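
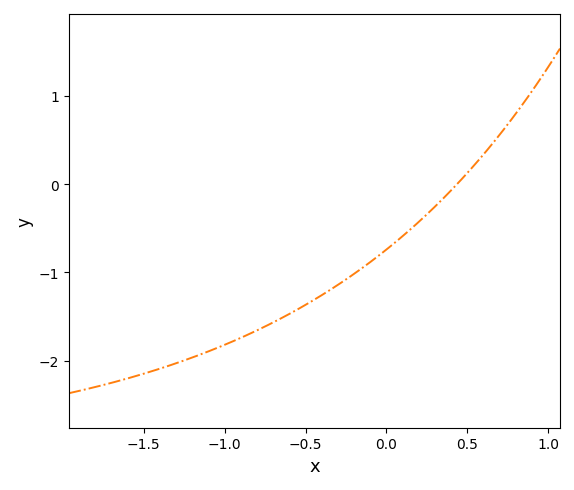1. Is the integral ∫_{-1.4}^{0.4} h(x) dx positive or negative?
negative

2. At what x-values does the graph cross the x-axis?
0.436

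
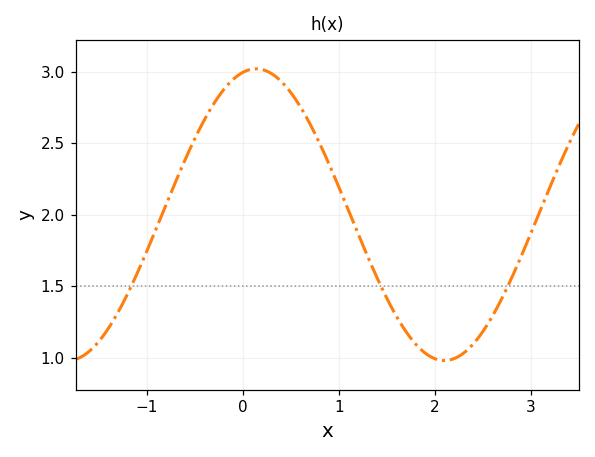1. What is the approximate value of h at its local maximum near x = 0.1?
3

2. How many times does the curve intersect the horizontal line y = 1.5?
3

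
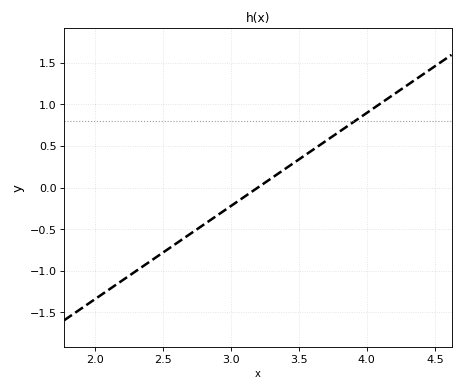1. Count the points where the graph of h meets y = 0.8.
1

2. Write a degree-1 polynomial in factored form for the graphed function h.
y = 1.12(x - 3.2)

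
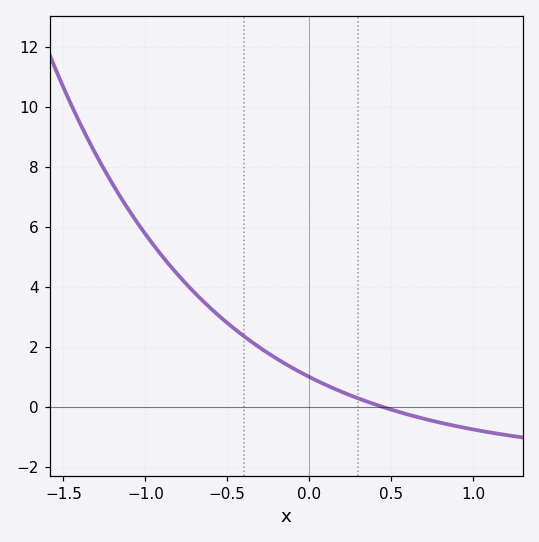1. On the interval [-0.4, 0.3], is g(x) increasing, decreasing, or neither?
decreasing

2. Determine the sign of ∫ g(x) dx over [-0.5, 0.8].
positive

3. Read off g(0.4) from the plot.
0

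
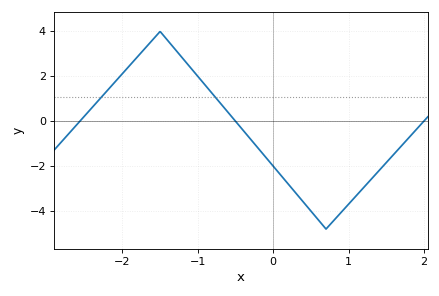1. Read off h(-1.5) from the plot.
4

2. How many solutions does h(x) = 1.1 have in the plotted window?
2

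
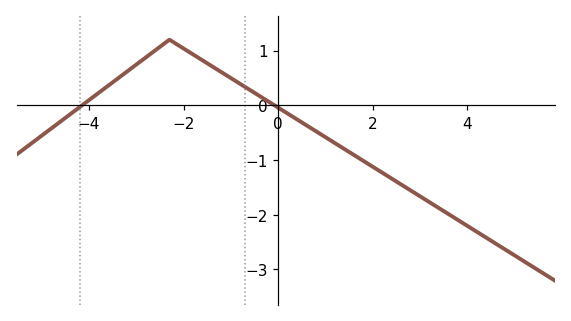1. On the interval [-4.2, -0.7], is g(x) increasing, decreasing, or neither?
neither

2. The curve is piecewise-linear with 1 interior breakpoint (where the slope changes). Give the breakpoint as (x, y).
(-2.3, 1.2)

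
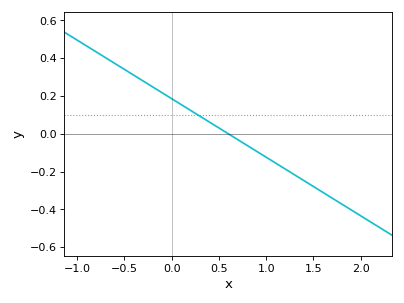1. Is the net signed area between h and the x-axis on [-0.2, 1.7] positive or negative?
negative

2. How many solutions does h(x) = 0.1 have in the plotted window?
1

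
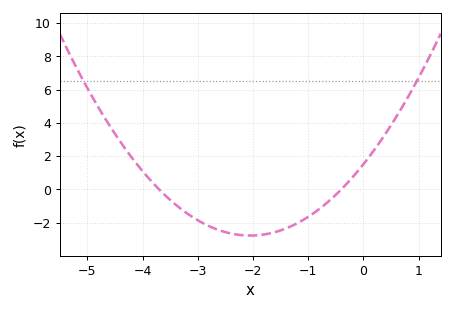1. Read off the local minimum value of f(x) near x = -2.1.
-2.8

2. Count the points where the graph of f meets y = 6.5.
2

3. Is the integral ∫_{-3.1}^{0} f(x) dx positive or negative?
negative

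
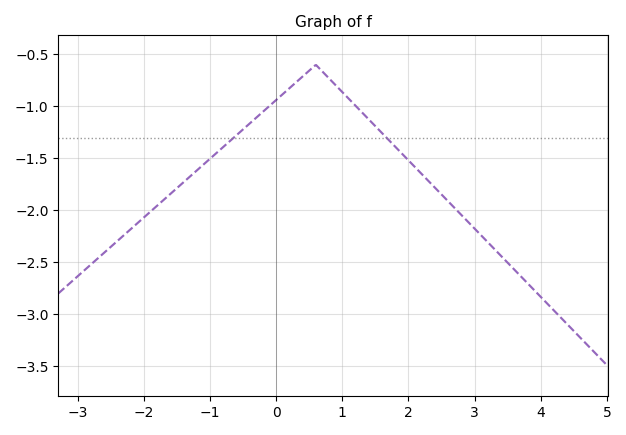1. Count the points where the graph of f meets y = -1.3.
2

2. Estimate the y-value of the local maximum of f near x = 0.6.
-0.6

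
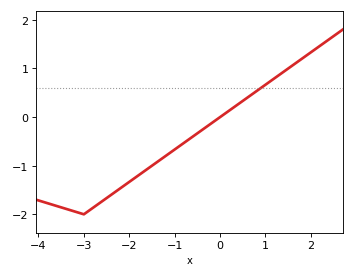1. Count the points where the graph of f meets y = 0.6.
1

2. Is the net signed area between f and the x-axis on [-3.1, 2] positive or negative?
negative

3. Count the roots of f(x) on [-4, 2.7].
1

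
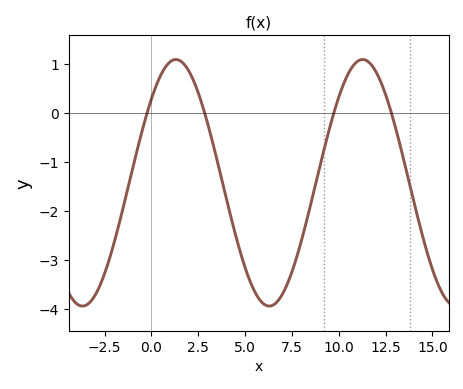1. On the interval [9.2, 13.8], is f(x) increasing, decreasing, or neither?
neither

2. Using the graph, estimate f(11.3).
1.1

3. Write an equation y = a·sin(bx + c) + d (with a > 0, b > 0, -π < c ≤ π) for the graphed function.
y = 2.52sin(0.63x + 0.75) - 1.42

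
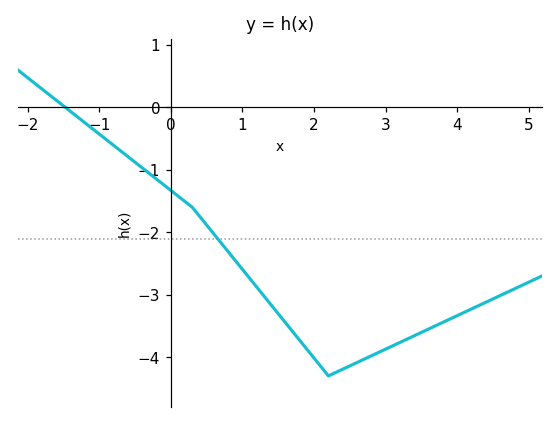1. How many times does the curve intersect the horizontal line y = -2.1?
1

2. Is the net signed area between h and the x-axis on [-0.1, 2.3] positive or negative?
negative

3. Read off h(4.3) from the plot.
-3.2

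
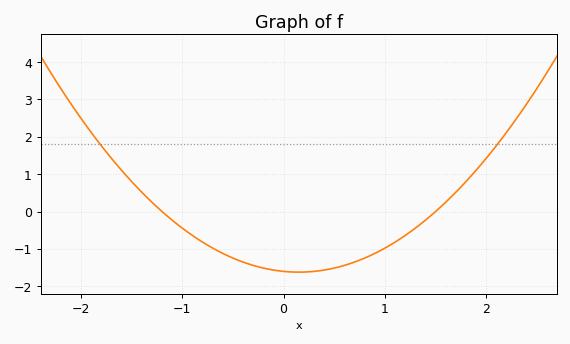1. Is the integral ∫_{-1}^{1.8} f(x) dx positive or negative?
negative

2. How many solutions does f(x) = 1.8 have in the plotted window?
2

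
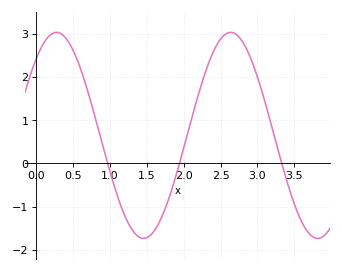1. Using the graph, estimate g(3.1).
1.44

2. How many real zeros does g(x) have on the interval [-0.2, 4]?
3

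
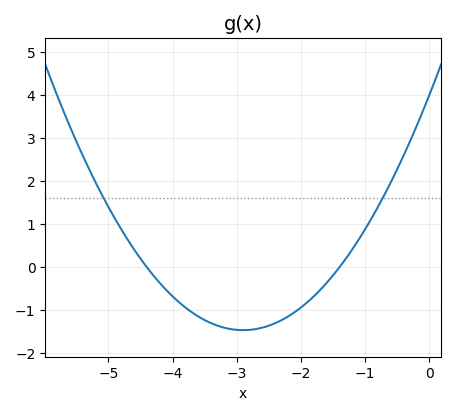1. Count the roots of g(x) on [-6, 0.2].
2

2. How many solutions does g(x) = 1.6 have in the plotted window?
2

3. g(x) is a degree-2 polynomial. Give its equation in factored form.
y = 0.65(x + 4.4)(x + 1.4)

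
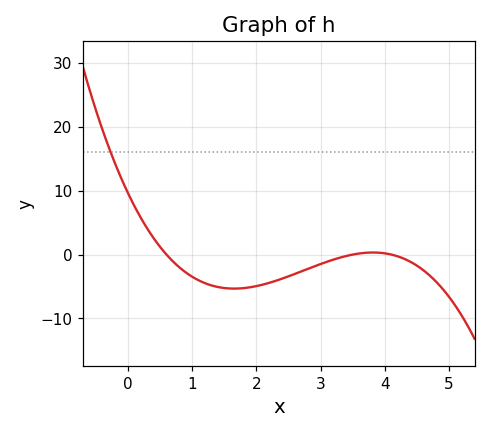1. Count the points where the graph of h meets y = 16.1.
1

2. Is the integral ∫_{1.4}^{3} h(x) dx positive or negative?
negative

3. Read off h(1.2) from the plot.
-4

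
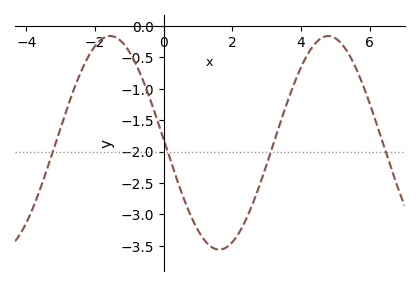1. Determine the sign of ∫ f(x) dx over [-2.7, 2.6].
negative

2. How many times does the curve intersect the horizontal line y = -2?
4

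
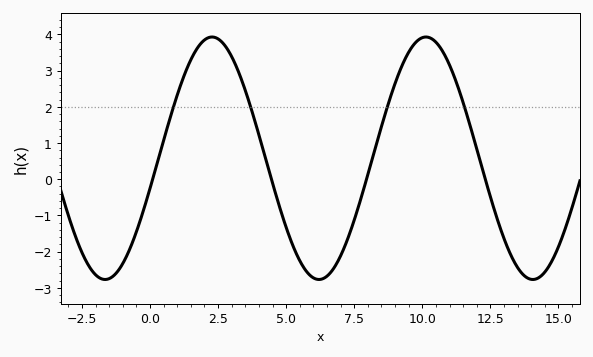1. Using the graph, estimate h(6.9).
-2.27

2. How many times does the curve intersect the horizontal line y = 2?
4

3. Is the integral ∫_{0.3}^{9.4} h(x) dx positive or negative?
positive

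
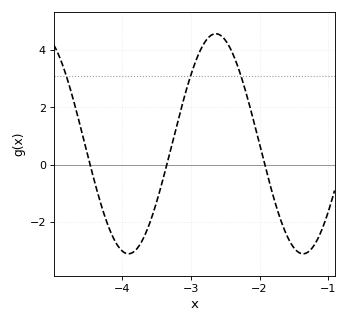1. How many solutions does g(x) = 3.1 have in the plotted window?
3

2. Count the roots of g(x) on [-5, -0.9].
3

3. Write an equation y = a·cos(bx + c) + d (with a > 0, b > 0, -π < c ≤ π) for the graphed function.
y = 3.84cos(2.5x + 0.25) + 0.73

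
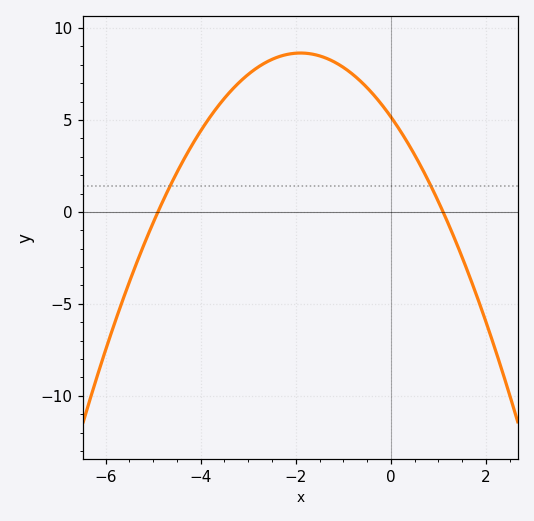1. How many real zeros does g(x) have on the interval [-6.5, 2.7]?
2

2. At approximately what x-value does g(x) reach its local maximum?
-1.9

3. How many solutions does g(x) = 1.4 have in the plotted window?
2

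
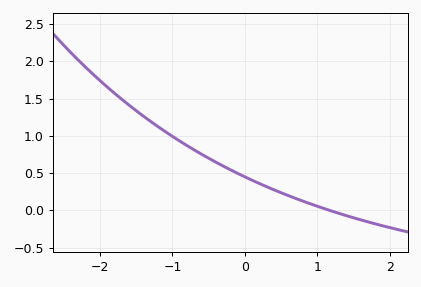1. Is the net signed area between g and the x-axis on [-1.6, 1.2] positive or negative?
positive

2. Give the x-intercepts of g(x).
1.17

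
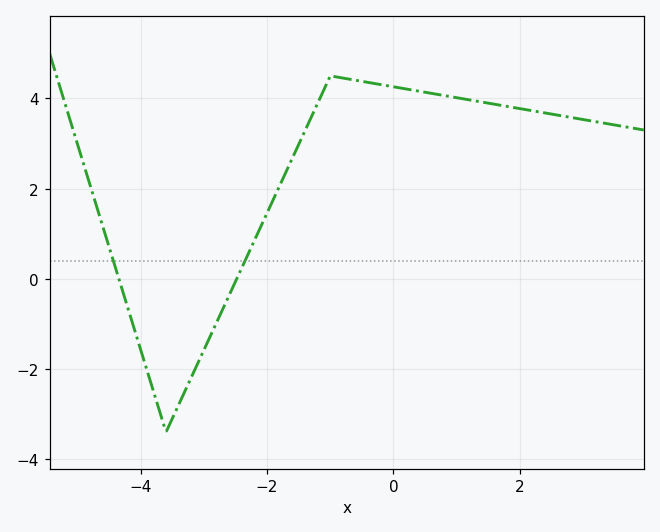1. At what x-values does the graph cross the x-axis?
-4.35, -2.48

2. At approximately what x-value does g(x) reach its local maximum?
-0.998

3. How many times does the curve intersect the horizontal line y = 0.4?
2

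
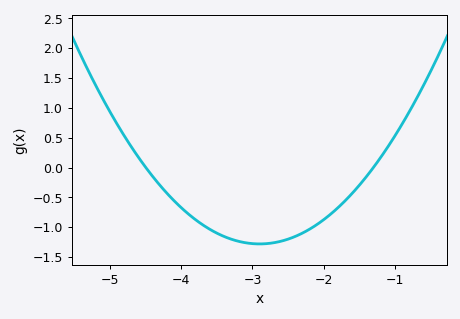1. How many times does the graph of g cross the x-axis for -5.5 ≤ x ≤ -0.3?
2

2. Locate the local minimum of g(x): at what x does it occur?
-2.9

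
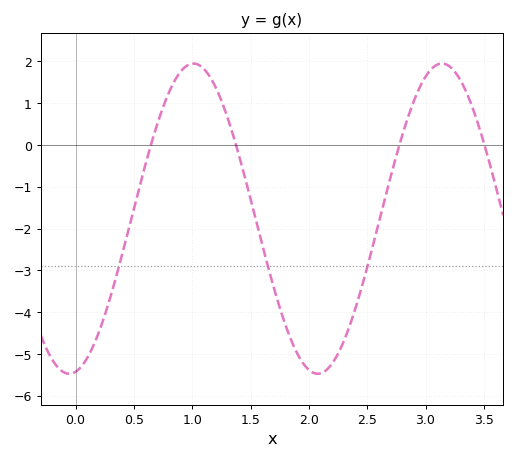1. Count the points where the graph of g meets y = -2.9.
3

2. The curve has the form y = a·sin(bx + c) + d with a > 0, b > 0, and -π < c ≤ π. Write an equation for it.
y = 3.71sin(2.95x - 1.41) - 1.76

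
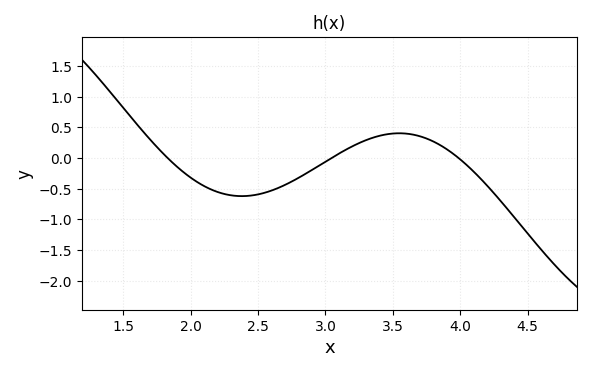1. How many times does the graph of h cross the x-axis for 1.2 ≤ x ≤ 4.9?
3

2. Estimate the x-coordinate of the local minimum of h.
2.38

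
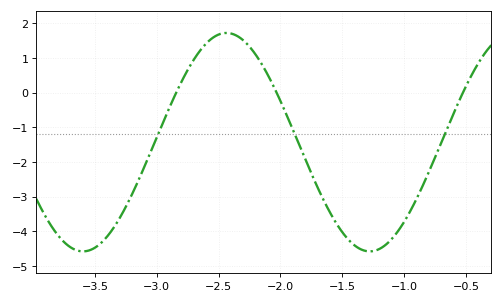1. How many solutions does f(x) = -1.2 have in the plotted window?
3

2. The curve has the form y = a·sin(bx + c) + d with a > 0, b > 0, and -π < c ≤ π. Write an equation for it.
y = 3.15sin(2.71x + 1.89) - 1.43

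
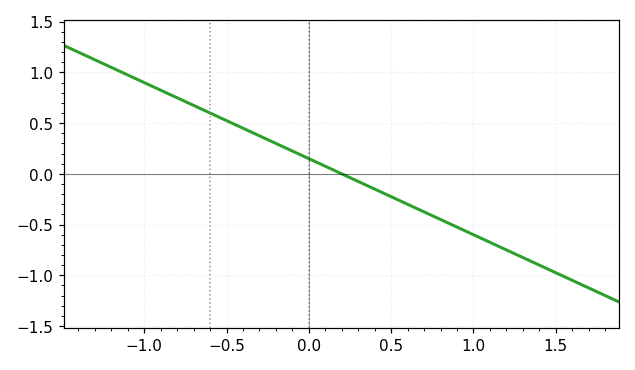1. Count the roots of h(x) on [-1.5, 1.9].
1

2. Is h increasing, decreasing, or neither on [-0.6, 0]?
decreasing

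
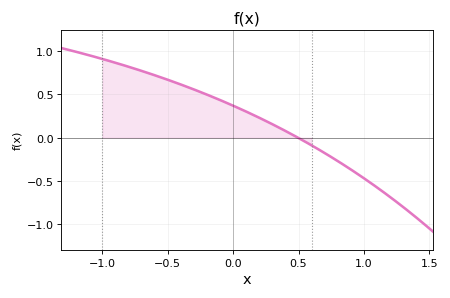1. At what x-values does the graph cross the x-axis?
0.495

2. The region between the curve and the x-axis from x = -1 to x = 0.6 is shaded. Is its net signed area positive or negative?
positive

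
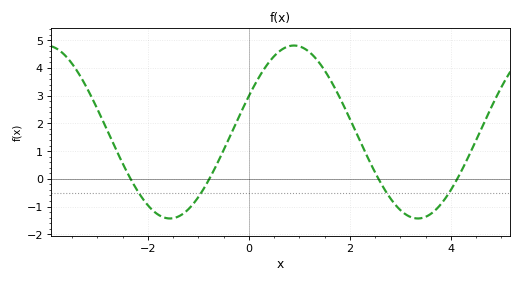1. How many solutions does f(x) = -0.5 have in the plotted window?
4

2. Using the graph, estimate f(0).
3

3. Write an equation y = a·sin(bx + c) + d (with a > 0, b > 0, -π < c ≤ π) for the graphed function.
y = 3.12sin(1.3x + 0.43) + 1.69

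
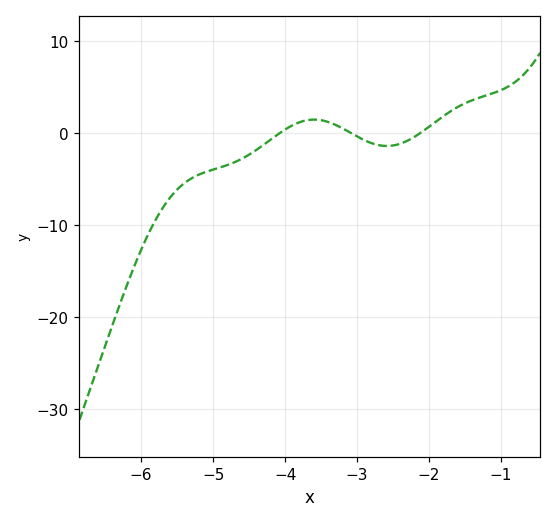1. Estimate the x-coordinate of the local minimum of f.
-2.6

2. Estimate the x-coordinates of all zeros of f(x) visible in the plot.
-4.1, -3.1, -2.1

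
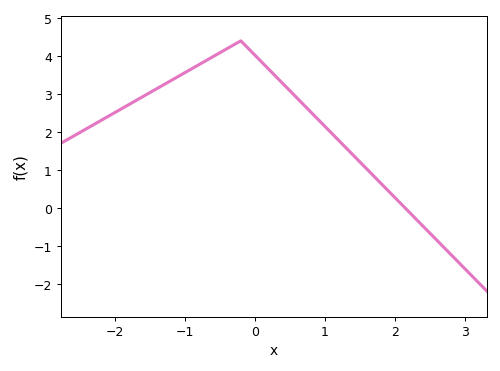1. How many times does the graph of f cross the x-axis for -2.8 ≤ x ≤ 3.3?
1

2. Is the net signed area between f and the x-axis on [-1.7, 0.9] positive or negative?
positive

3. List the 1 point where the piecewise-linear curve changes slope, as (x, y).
(-0.2, 4.4)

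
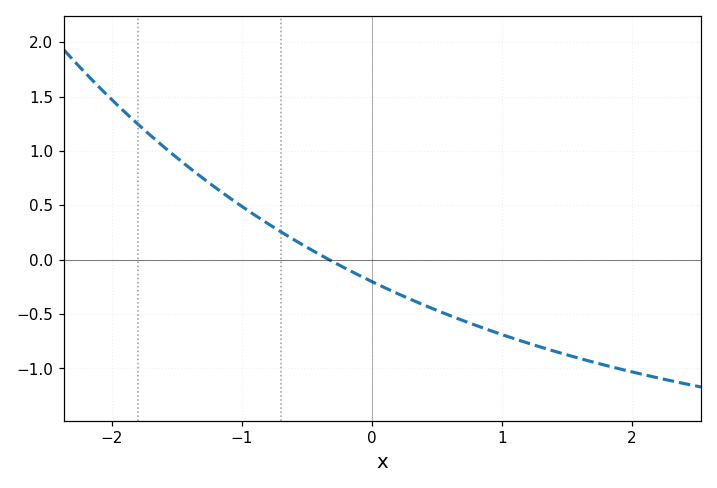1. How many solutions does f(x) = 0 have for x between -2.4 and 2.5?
1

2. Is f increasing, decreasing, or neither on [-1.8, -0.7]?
decreasing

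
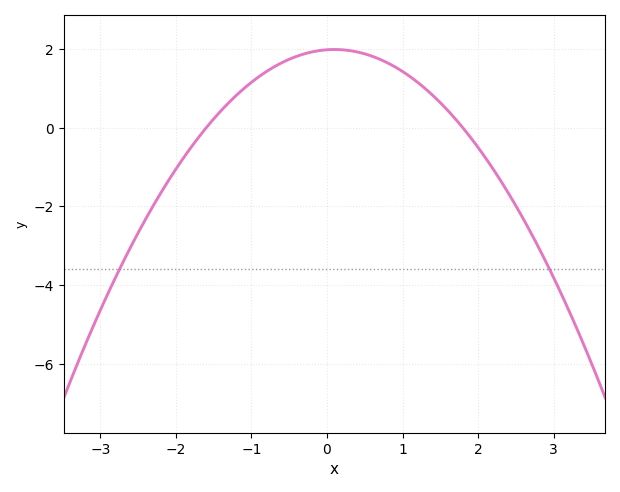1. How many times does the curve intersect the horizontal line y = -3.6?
2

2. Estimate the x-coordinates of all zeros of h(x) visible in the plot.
-1.6, 1.8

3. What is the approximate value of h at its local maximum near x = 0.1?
2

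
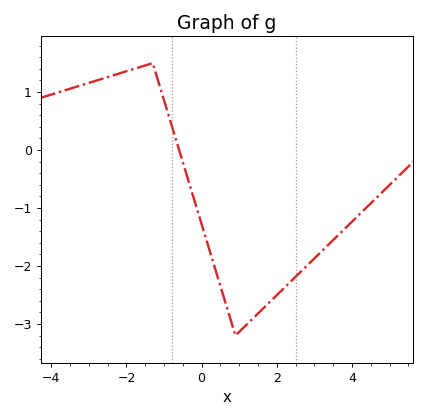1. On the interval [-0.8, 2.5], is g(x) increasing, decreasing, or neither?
neither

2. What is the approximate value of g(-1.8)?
1.4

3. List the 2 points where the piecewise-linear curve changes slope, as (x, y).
(-1.3, 1.5); (0.9, -3.2)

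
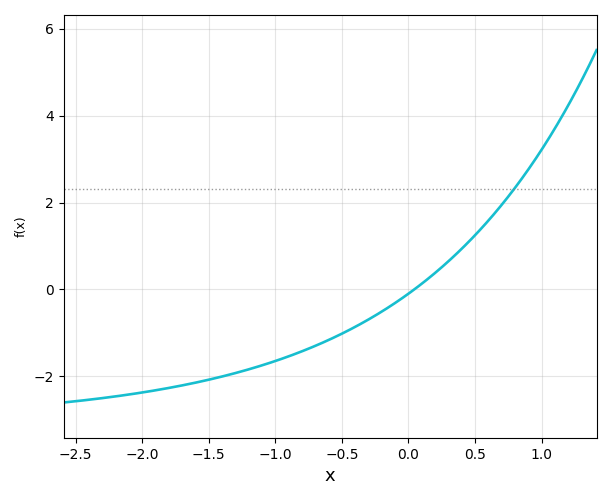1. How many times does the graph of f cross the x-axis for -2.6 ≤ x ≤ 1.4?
1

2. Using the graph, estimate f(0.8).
2.33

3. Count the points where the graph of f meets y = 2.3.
1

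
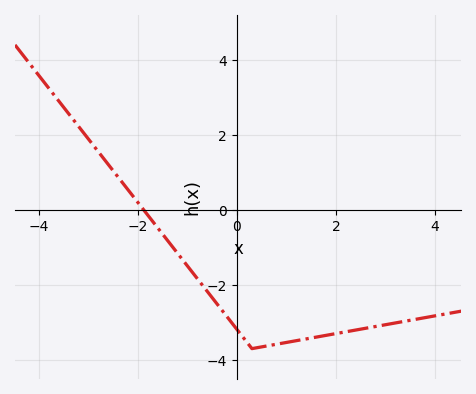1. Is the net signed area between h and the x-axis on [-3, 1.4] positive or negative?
negative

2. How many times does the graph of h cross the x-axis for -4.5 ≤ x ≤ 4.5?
1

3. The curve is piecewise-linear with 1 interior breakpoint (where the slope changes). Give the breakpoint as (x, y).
(0.3, -3.7)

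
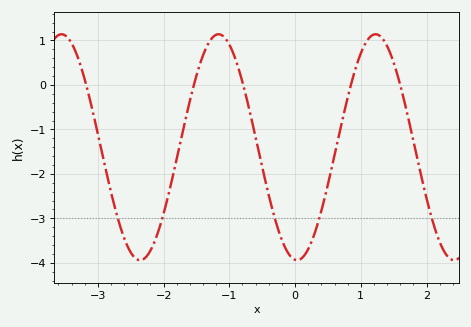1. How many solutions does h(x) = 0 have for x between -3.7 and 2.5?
5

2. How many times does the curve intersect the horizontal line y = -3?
5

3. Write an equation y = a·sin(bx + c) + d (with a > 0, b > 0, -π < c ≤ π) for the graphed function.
y = 2.54sin(2.63x - 1.65) - 1.4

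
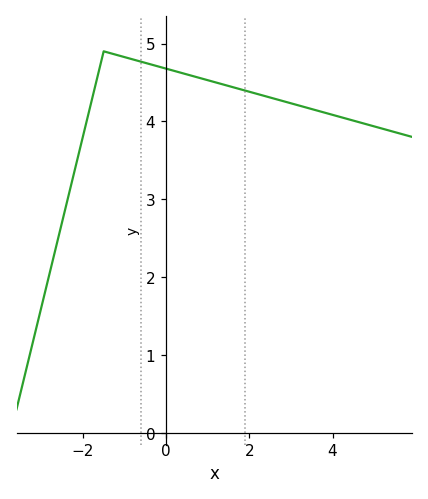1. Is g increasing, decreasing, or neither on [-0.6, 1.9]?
decreasing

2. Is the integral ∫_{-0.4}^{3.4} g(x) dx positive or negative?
positive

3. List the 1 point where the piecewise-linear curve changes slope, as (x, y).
(-1.5, 4.9)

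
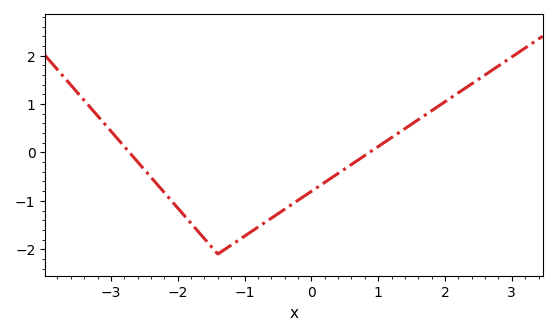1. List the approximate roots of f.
-2.7, 0.9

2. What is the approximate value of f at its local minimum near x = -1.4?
-2.1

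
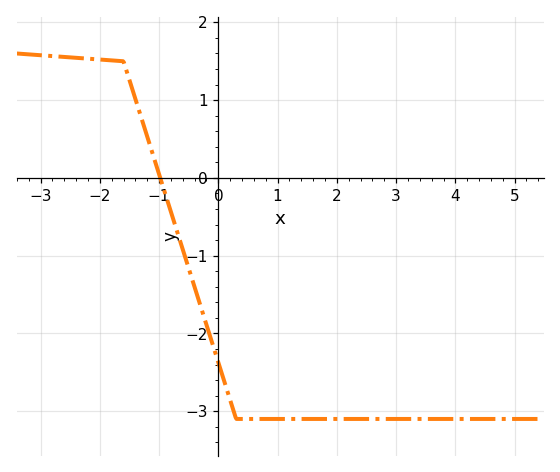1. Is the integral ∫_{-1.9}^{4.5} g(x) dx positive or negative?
negative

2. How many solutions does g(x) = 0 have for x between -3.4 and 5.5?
1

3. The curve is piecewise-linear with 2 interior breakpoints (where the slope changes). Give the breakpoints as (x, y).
(-1.6, 1.5); (0.3, -3.1)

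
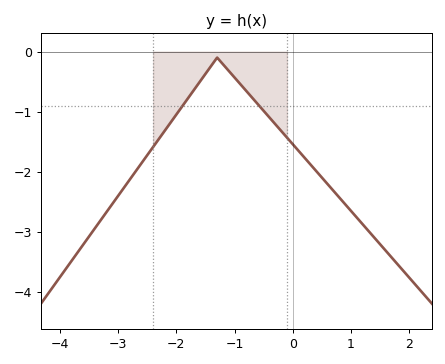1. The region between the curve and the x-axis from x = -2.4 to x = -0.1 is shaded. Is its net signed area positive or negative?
negative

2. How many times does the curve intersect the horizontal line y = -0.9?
2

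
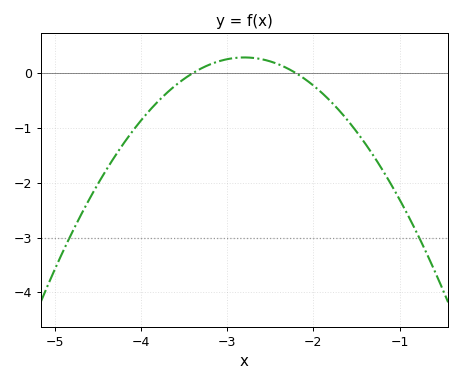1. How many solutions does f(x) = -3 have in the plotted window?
2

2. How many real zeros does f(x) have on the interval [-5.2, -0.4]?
2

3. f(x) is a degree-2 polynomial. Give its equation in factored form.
y = -0.8(x + 3.4)(x + 2.2)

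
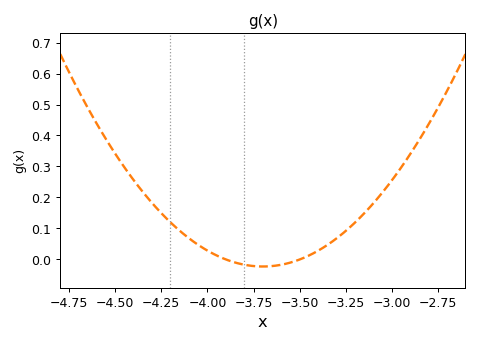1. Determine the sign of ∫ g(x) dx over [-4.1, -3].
positive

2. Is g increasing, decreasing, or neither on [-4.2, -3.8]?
decreasing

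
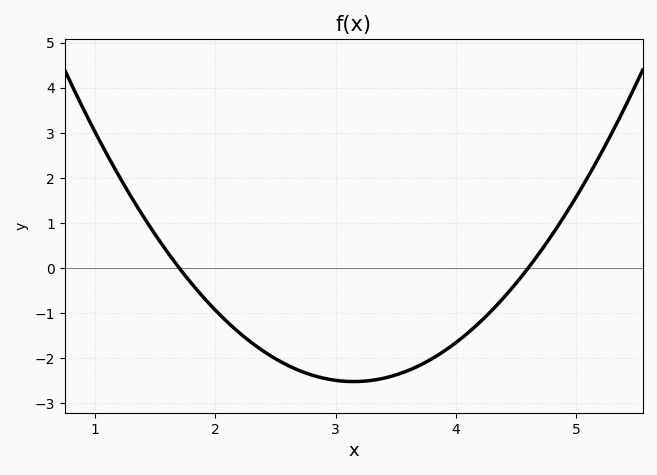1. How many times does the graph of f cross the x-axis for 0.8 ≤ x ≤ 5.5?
2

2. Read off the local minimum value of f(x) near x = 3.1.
-2.52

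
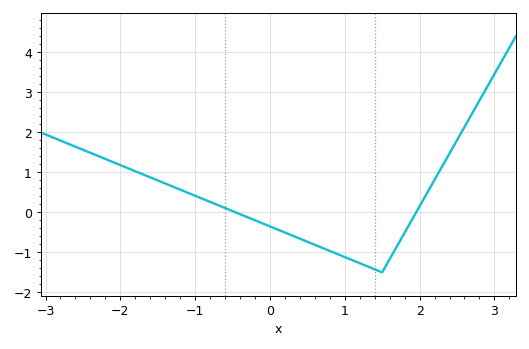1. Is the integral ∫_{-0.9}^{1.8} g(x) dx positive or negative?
negative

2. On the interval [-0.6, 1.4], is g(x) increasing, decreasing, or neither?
decreasing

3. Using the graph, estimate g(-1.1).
0.493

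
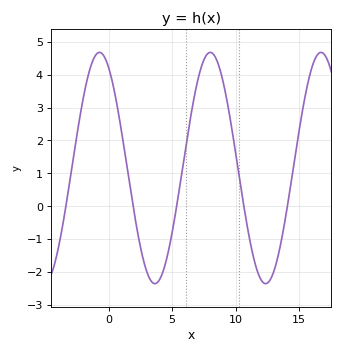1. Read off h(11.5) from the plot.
-1.7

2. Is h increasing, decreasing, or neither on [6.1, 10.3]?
neither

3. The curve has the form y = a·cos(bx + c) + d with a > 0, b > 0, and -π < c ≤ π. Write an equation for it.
y = 3.52cos(0.72x + 0.522) + 1.16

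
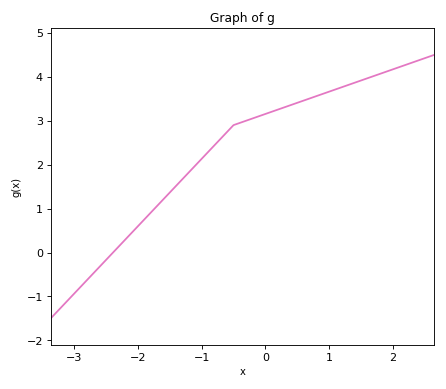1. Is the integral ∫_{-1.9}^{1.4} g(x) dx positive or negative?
positive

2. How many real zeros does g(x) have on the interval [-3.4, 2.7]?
1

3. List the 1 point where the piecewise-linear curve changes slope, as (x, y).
(-0.5, 2.9)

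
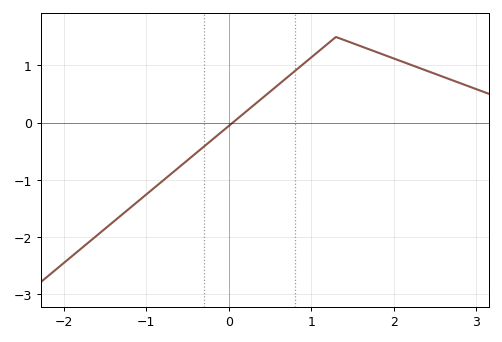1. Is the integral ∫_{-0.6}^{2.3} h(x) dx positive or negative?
positive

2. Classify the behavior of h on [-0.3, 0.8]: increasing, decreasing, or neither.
increasing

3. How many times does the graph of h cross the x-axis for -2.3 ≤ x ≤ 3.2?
1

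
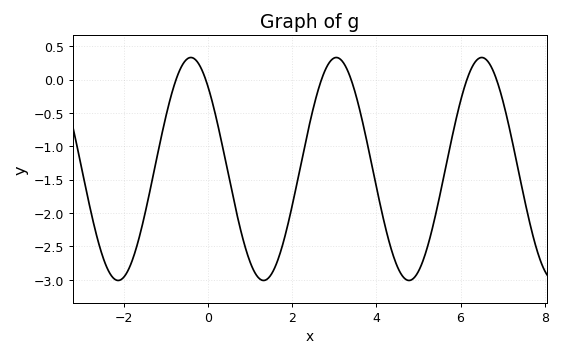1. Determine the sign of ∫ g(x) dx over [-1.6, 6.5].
negative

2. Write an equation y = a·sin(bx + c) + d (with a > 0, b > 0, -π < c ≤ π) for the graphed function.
y = 1.67sin(1.8x + 2.3) - 1.34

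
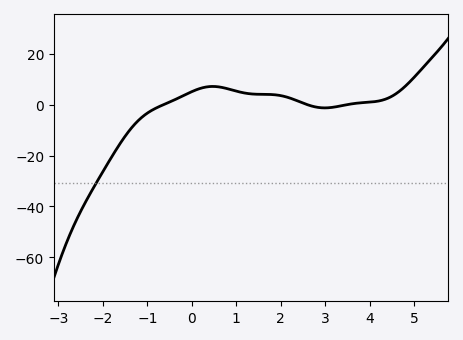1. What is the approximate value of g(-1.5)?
-12.3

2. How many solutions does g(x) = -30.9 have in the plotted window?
1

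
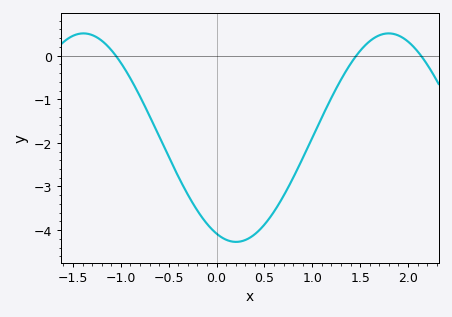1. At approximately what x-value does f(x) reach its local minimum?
0.203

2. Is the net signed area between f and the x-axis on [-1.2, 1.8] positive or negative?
negative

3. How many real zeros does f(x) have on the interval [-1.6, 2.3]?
3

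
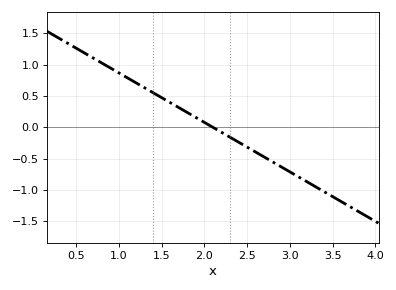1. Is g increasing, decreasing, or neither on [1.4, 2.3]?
decreasing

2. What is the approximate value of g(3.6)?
-1.2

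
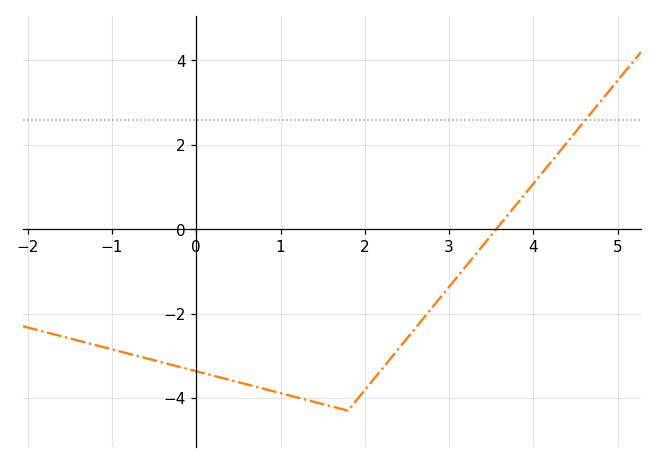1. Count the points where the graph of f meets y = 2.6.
1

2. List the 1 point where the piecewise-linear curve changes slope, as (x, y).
(1.8, -4.3)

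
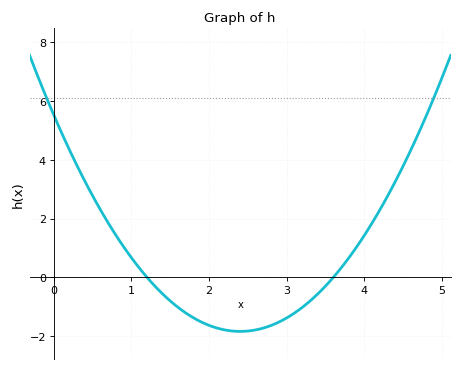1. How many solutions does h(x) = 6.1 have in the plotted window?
2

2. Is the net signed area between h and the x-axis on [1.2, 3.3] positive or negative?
negative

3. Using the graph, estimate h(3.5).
-0.2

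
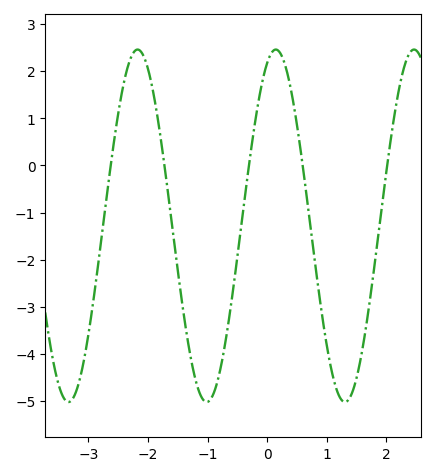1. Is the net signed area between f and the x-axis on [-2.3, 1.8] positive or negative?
negative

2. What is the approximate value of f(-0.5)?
-1.9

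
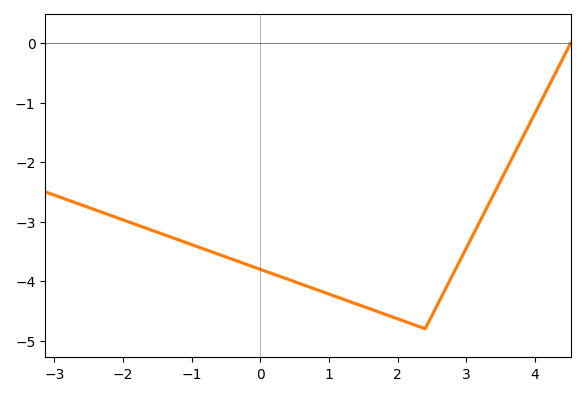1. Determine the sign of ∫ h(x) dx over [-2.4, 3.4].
negative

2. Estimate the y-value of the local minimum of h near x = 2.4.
-4.8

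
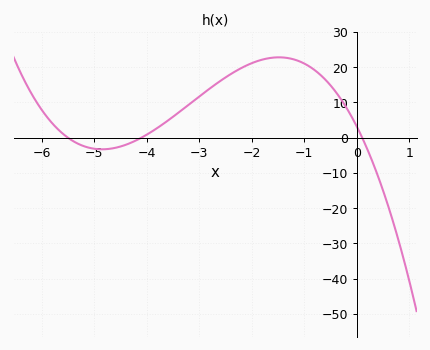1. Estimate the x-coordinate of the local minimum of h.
-4.8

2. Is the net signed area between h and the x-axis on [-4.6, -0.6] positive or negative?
positive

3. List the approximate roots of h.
-5.6, -4, 0.2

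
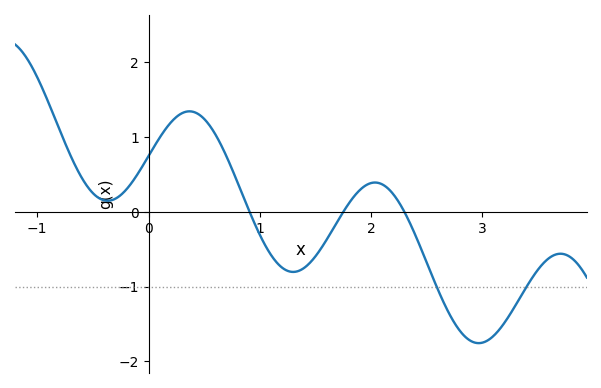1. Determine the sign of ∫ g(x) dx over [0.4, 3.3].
negative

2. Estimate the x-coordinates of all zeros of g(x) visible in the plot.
0.9, 1.8, 2.3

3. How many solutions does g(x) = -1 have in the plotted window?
2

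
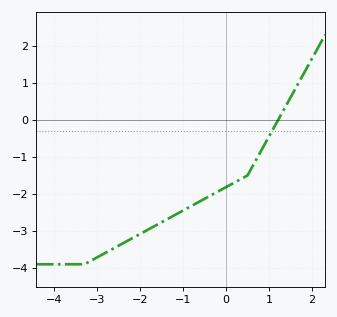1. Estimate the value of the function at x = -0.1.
-1.9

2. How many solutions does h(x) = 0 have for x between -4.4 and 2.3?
1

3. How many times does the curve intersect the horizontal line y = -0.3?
1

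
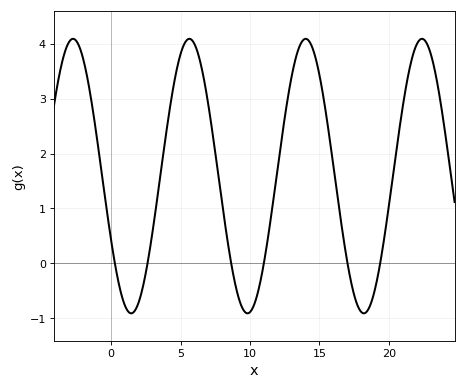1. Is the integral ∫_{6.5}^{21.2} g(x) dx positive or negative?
positive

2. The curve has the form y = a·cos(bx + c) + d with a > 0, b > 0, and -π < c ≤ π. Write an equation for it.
y = 2.5cos(0.75x + 2.06) + 1.59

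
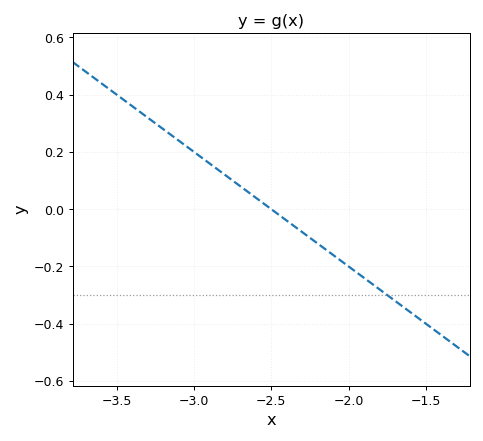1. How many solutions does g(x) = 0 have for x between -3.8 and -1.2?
1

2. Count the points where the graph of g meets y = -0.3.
1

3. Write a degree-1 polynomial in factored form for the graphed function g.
y = -0.4(x + 2.5)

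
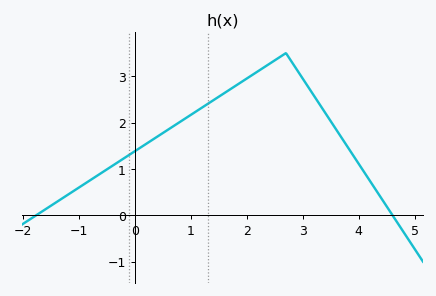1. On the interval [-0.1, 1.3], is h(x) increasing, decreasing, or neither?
increasing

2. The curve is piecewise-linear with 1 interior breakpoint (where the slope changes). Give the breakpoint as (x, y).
(2.7, 3.5)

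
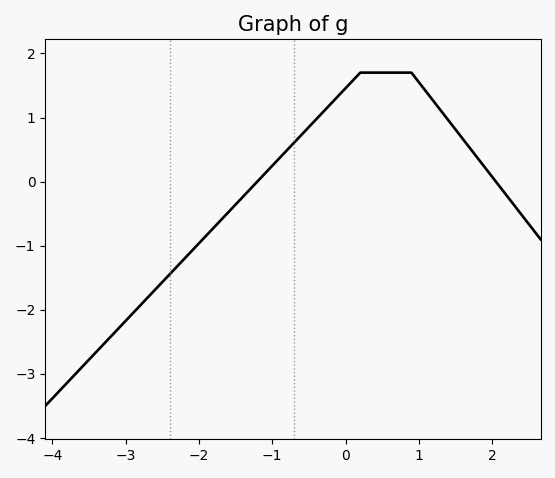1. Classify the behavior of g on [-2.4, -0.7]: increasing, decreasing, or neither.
increasing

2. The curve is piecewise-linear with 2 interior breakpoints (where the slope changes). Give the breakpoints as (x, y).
(0.2, 1.7); (0.9, 1.7)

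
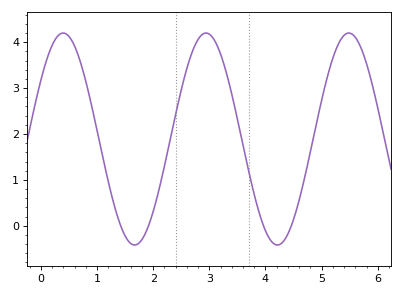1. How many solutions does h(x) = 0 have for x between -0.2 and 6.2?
4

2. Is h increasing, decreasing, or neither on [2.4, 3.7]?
neither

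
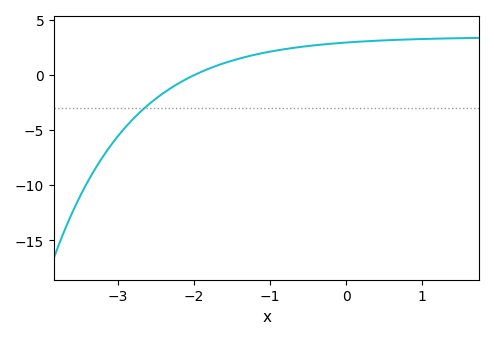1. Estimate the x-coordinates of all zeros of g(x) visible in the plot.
-1.99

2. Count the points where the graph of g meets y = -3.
1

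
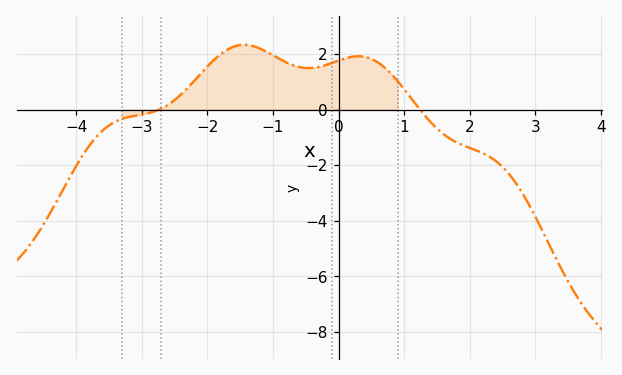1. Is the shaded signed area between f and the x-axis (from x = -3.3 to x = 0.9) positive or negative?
positive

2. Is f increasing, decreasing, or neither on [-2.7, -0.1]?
neither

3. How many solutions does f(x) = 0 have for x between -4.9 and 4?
2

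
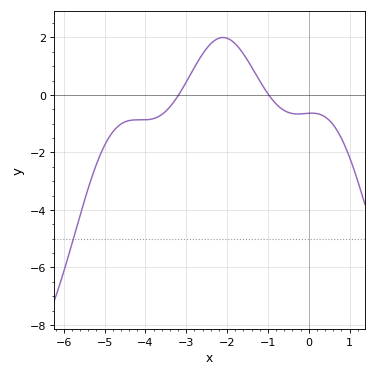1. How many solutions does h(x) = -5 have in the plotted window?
1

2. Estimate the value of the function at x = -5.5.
-3.8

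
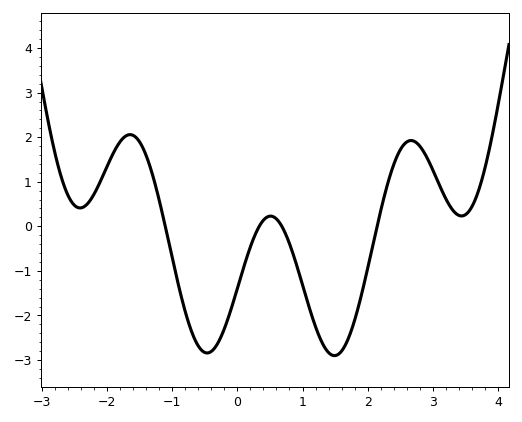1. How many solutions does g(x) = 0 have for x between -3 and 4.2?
4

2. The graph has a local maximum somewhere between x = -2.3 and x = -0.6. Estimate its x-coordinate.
-1.64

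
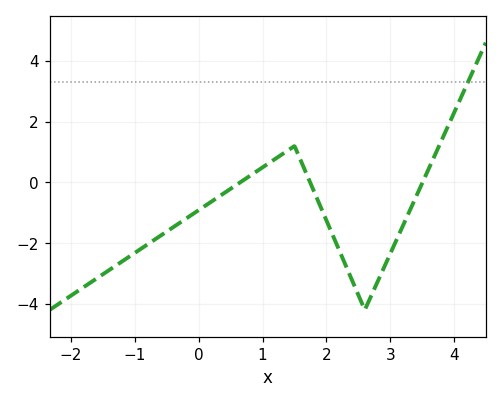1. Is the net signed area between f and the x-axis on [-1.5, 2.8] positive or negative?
negative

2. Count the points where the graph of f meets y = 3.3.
1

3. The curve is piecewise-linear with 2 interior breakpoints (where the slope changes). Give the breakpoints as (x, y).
(1.5, 1.2); (2.6, -4.2)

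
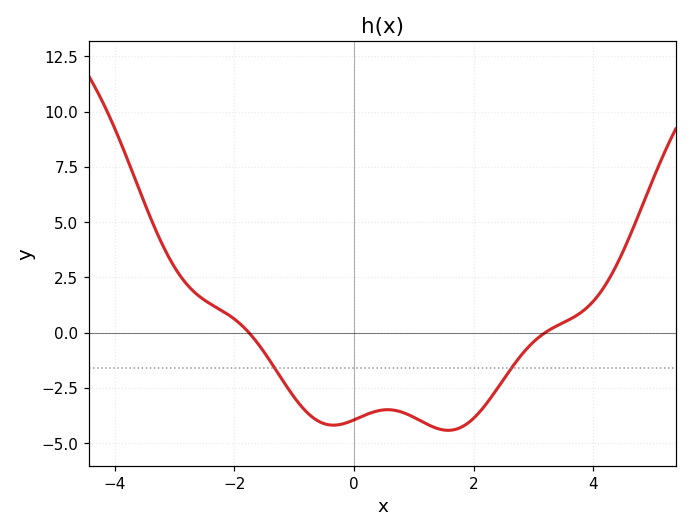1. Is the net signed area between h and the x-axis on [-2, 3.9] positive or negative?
negative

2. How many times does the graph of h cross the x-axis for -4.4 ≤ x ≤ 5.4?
2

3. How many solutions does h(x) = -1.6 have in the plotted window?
2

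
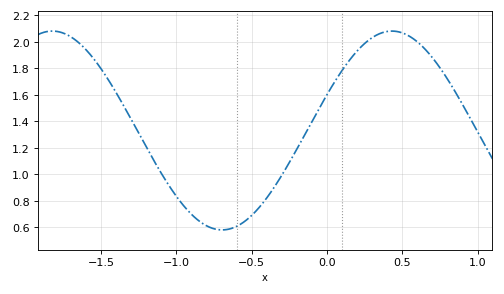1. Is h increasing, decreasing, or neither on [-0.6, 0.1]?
increasing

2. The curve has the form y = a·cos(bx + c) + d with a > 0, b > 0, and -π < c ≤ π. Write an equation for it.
y = 0.75cos(2.8x - 1.2) + 1.33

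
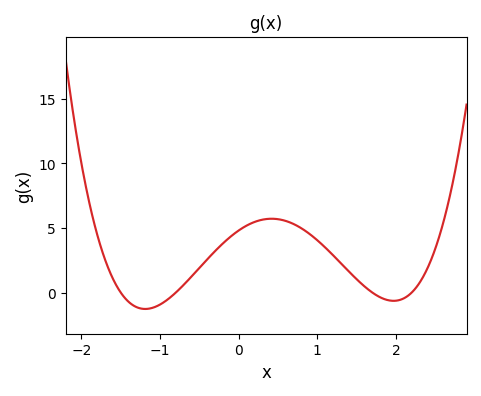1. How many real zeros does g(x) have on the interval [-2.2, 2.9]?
4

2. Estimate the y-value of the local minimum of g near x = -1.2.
-1.27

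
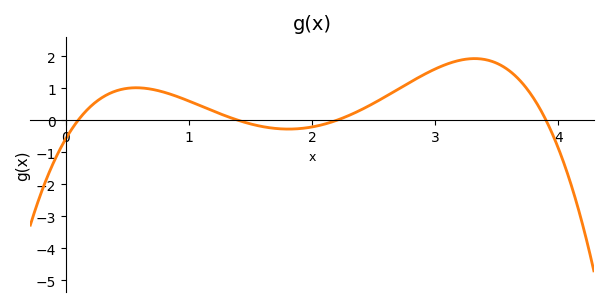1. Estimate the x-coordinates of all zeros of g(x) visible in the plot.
0.1, 1.4, 2.2, 3.9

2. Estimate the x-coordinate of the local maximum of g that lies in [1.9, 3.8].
3.3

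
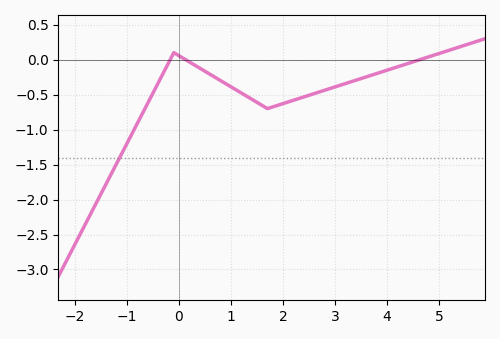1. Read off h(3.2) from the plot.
-0.342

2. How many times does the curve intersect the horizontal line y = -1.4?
1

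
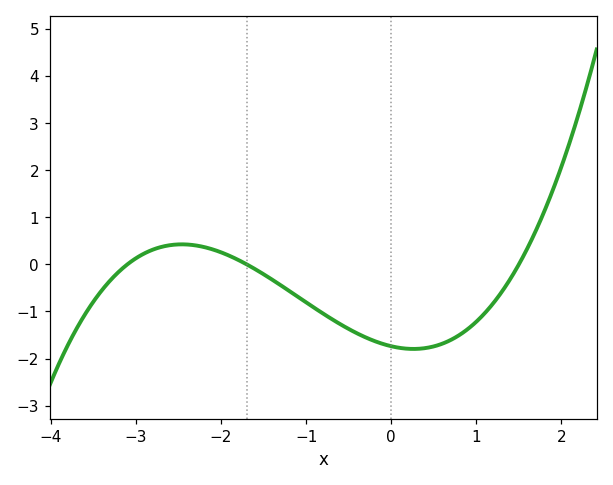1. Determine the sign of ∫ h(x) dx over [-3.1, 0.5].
negative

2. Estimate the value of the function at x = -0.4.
-1.5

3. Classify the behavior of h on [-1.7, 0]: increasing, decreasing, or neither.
decreasing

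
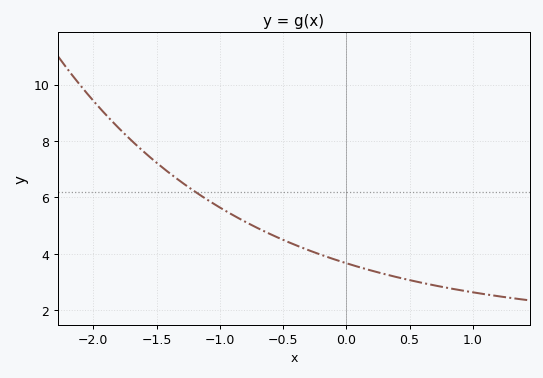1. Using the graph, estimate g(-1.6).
7.6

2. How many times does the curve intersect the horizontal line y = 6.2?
1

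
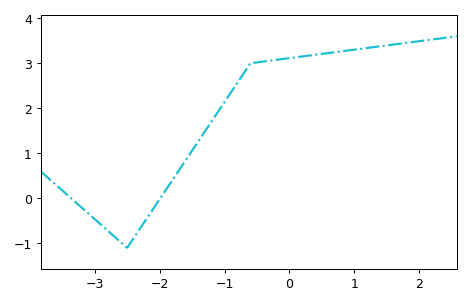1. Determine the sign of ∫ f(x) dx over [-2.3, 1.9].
positive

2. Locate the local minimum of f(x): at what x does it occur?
-2.5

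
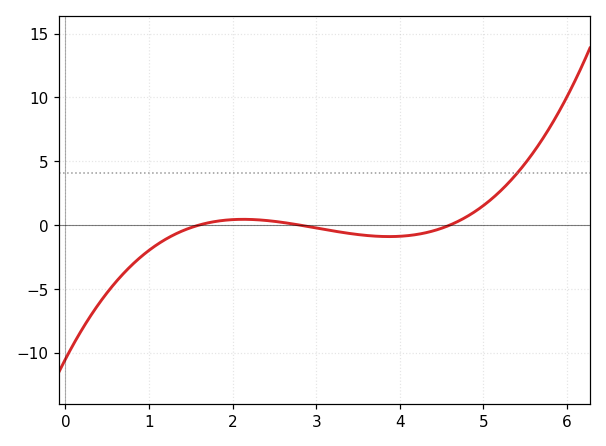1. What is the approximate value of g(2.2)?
0.441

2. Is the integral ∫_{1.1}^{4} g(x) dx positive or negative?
negative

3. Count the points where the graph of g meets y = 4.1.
1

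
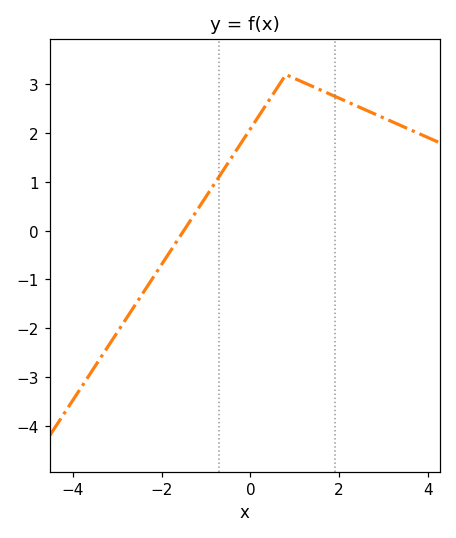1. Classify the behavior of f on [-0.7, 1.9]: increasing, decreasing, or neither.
neither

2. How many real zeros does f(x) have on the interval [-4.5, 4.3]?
1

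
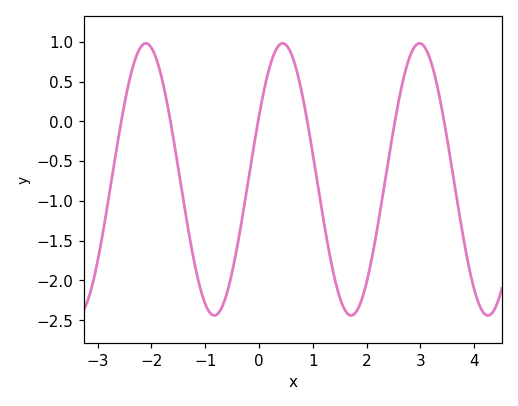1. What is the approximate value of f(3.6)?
-0.65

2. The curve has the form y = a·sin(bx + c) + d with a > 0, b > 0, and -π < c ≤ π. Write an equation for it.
y = 1.71sin(2.5x + 0.48) - 0.73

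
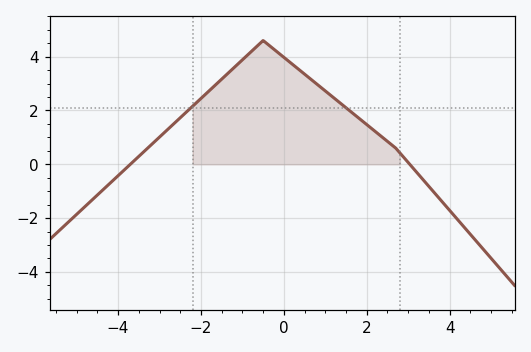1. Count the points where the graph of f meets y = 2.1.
2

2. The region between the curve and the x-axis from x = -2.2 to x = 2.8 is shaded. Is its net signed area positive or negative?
positive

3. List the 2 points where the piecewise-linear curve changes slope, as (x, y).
(-0.5, 4.6); (2.7, 0.6)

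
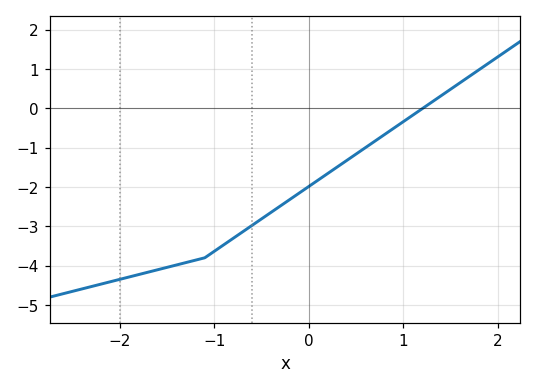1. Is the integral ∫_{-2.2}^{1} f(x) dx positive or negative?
negative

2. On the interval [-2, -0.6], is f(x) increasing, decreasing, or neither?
increasing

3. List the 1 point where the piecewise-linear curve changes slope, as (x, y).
(-1.1, -3.8)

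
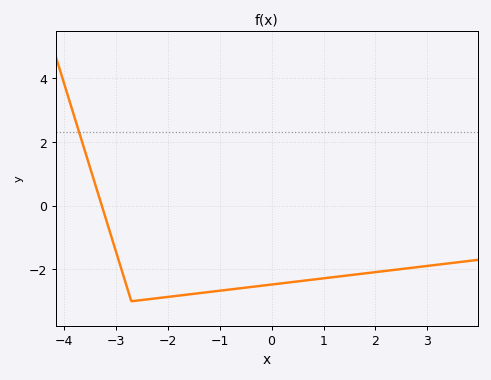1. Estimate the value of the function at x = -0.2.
-2.6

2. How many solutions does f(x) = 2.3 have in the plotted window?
1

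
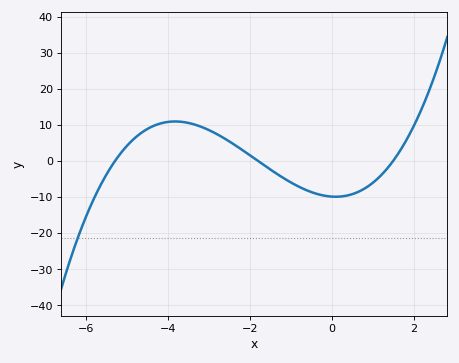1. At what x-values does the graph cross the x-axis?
-5.3, -1.8, 1.5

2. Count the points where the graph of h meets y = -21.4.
1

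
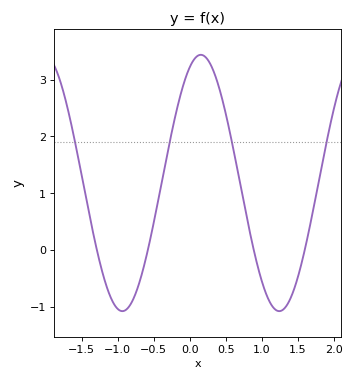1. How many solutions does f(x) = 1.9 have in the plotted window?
4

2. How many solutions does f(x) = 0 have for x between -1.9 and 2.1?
4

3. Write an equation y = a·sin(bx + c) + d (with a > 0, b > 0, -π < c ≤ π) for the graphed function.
y = 2.26sin(2.9x + 1.1) + 1.18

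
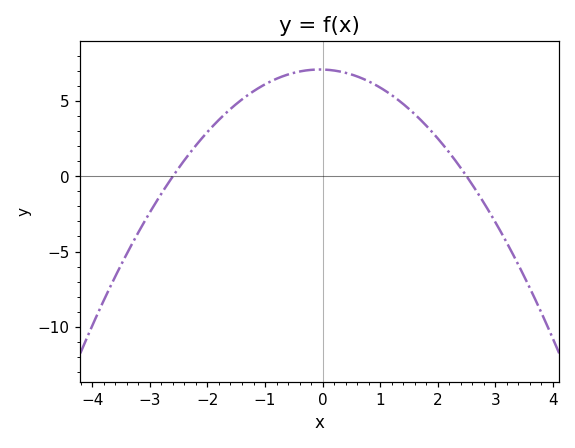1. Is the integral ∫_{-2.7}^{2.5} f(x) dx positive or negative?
positive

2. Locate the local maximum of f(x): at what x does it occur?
0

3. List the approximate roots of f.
-2.6, 2.6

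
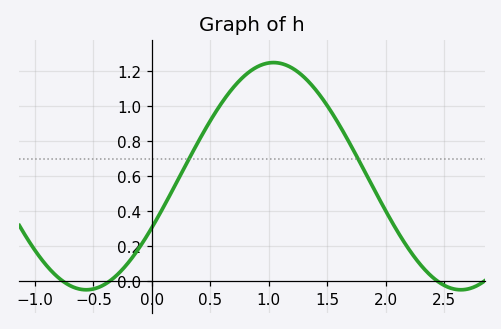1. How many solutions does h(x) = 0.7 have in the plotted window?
2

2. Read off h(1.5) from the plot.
1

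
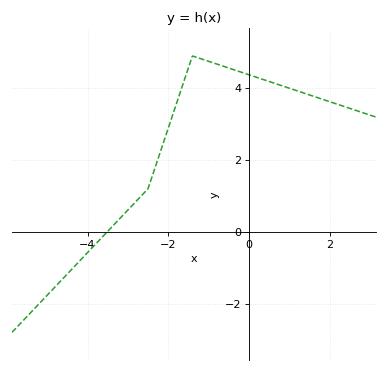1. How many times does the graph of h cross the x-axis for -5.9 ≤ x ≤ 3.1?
1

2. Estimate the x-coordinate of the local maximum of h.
-1.4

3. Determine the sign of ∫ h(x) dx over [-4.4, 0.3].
positive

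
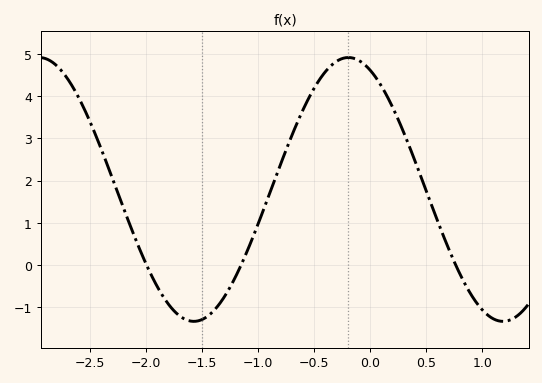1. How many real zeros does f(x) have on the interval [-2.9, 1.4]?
3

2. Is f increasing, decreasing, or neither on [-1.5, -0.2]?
increasing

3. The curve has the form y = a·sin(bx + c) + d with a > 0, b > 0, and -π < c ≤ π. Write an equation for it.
y = 3.13sin(2.28x + 2.01) + 1.79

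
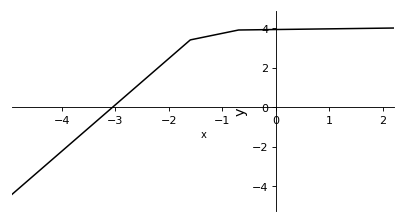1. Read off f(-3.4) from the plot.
-0.8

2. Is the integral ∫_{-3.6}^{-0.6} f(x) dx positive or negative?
positive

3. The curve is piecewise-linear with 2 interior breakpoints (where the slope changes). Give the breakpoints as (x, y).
(-1.6, 3.4); (-0.7, 3.9)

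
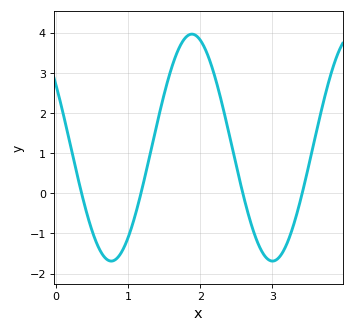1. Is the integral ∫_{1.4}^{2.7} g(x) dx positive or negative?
positive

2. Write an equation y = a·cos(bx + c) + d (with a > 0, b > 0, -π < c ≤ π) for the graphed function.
y = 2.83cos(2.8x + 0.99) + 1.14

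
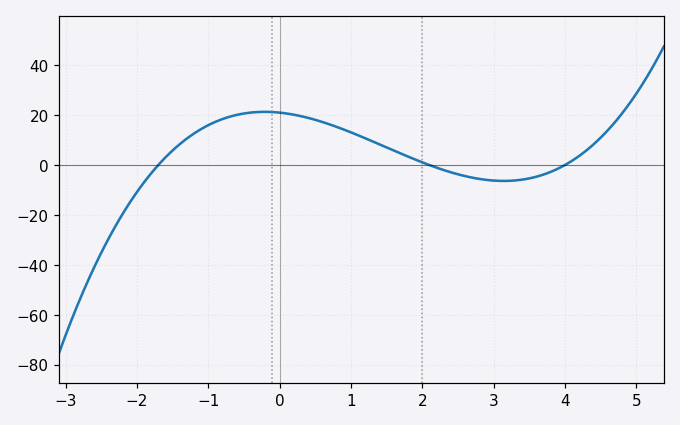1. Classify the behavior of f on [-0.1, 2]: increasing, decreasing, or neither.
decreasing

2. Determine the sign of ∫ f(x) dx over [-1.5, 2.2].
positive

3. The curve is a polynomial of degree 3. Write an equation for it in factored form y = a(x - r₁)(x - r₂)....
y = 1.47(x + 1.7)(x - 2.1)(x - 4)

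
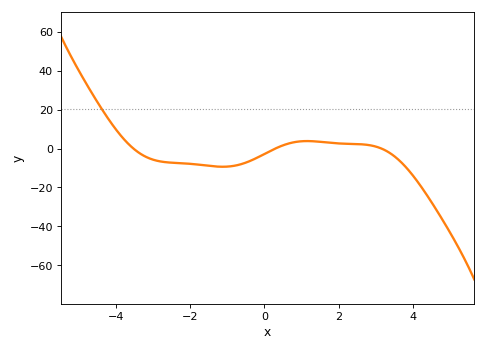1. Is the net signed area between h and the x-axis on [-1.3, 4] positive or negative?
negative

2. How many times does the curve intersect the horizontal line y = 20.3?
1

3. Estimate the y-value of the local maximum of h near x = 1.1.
3.87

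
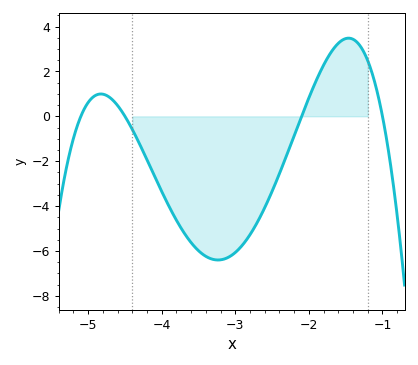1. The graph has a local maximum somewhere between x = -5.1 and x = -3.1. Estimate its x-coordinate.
-4.83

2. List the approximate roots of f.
-5.1, -4.5, -2.1, -1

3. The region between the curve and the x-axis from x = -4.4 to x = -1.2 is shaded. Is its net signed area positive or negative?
negative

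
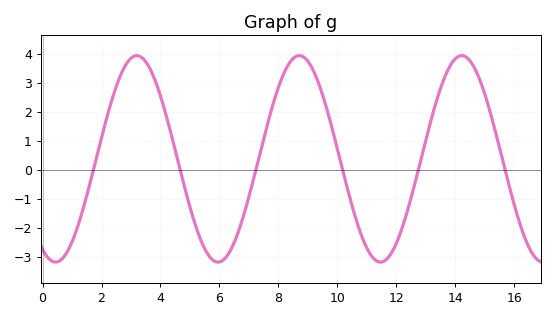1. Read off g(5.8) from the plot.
-3.1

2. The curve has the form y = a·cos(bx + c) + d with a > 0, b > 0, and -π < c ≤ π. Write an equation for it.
y = 3.56cos(1.1x + 2.6) + 0.38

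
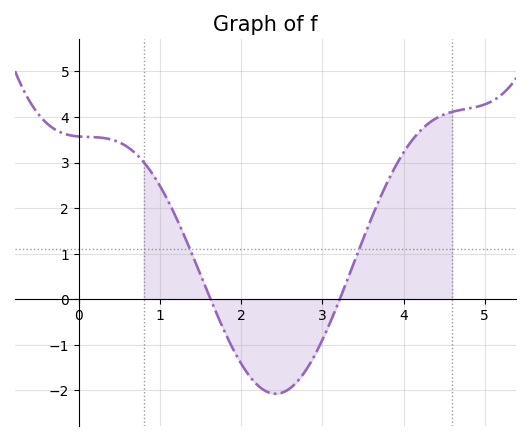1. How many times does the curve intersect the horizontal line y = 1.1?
2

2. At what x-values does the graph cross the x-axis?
1.62, 3.21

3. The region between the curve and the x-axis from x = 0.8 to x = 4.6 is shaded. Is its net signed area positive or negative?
positive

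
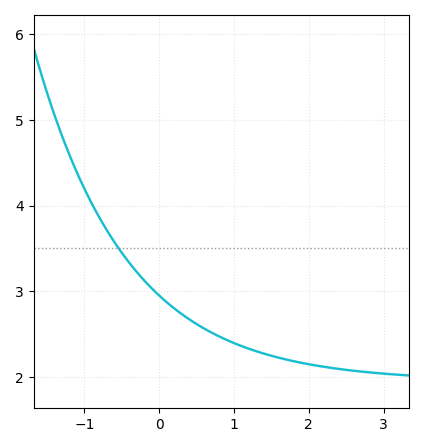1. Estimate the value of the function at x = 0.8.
2.47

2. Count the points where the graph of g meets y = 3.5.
1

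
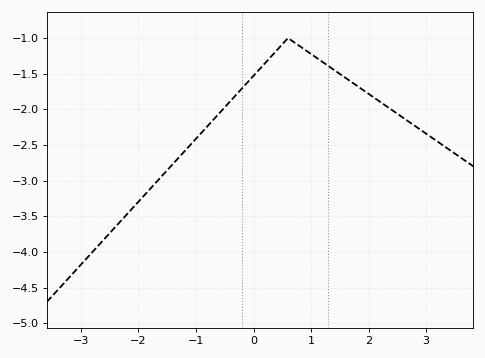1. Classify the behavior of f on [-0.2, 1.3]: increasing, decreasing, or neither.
neither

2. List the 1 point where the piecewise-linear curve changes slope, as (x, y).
(0.6, -1)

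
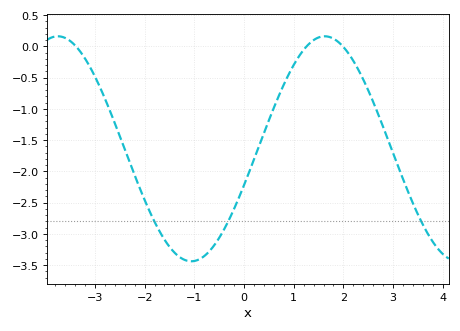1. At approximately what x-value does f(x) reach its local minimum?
-1.06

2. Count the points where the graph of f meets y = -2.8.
3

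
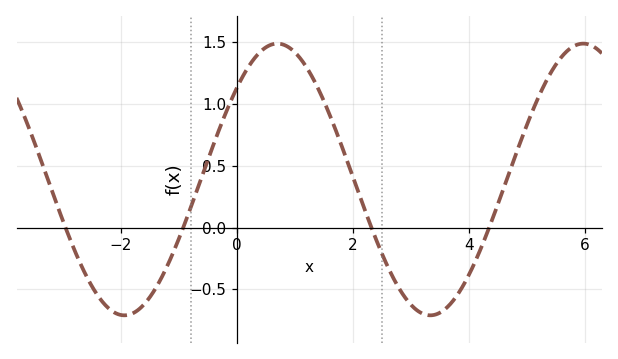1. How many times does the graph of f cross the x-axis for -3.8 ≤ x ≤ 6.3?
4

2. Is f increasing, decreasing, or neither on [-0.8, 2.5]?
neither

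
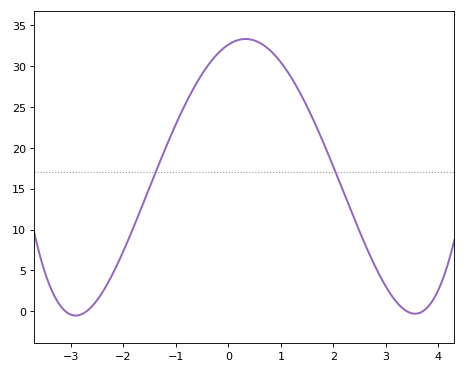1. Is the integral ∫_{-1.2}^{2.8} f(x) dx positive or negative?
positive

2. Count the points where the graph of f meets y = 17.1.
2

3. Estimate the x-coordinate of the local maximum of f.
0.4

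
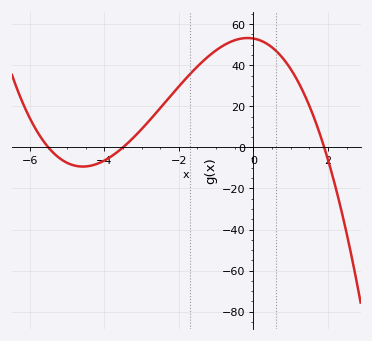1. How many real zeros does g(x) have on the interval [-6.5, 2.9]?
3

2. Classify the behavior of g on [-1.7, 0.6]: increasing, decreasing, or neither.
neither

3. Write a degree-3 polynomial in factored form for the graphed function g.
y = -1.45(x + 5.5)(x + 3.5)(x - 1.9)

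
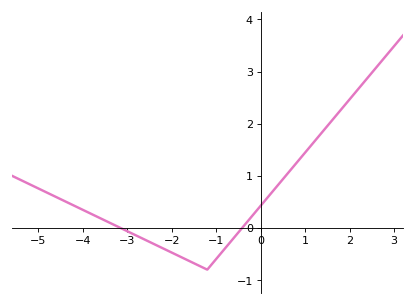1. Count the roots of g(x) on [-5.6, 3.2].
2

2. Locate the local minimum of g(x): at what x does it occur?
-1.2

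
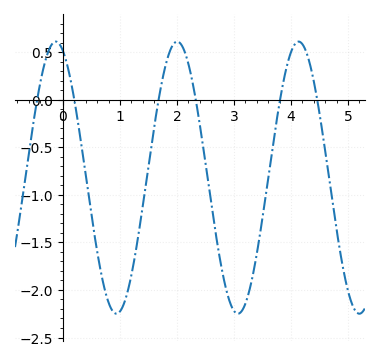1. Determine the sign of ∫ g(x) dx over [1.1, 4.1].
negative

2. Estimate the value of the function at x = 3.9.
0.3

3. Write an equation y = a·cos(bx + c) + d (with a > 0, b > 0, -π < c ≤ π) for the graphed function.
y = 1.43cos(3x + 0.37) - 0.82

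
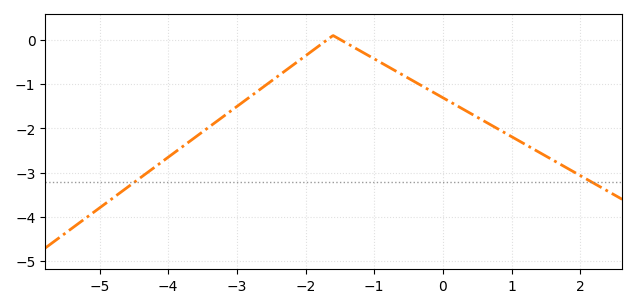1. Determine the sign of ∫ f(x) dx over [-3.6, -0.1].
negative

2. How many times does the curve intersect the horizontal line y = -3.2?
2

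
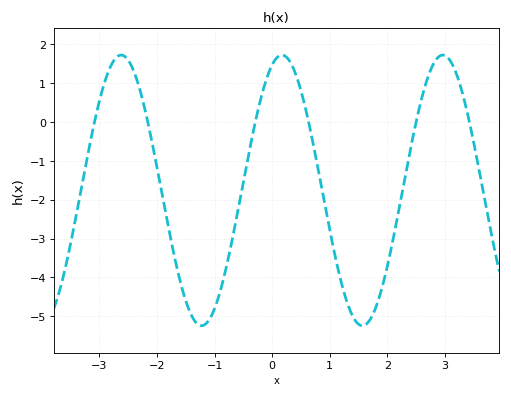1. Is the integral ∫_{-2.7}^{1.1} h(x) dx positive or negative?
negative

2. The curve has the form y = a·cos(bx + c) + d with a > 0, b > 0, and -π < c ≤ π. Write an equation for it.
y = 3.48cos(2.2x - 0.38) - 1.76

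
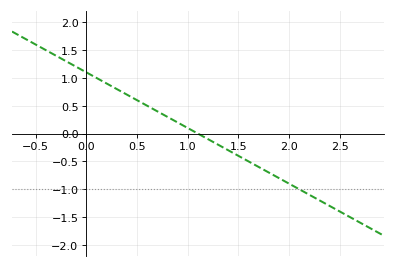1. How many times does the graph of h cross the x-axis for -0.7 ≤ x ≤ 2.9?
1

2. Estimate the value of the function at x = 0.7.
0.4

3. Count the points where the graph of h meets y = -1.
1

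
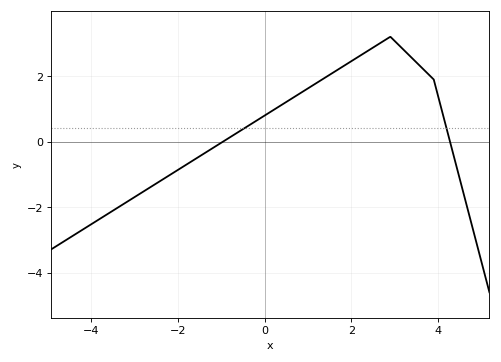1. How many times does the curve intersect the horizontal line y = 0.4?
2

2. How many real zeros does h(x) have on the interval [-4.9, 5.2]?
2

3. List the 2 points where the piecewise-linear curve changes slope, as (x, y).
(2.9, 3.2); (3.9, 1.9)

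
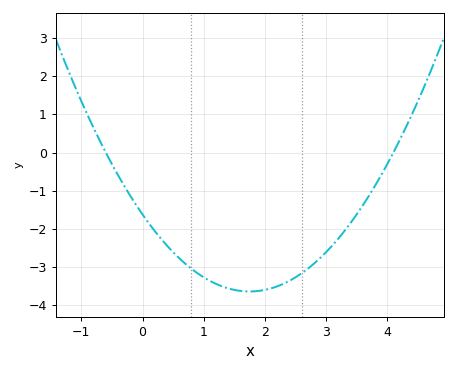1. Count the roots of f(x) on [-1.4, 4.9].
2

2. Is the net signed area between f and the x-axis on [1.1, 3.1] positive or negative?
negative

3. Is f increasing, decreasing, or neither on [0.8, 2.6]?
neither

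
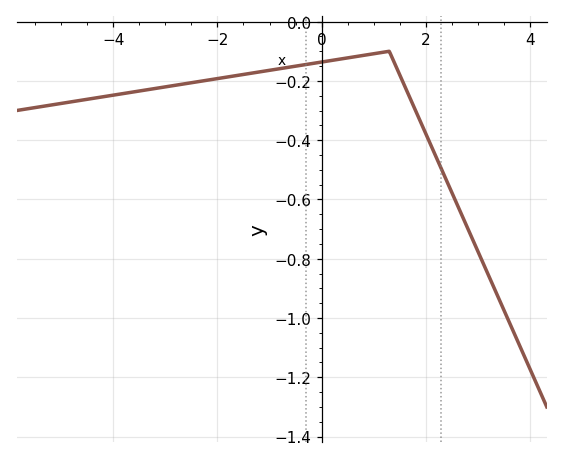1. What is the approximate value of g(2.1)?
-0.417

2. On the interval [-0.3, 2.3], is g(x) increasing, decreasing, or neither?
neither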